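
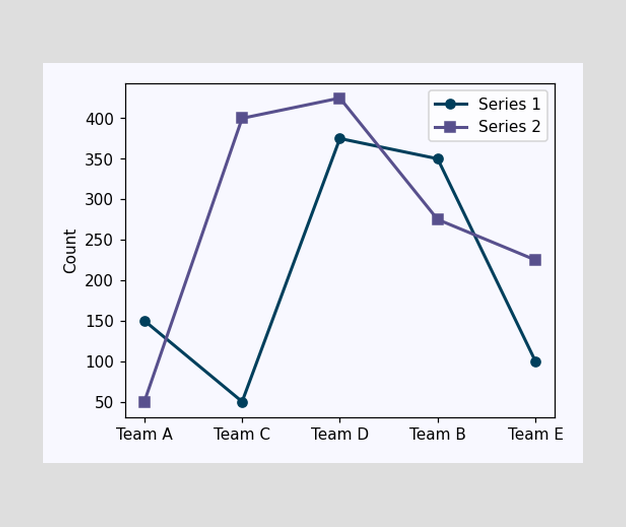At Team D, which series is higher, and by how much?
Series 2, by 50

At Team D, Series 2 sits above the other line by 50.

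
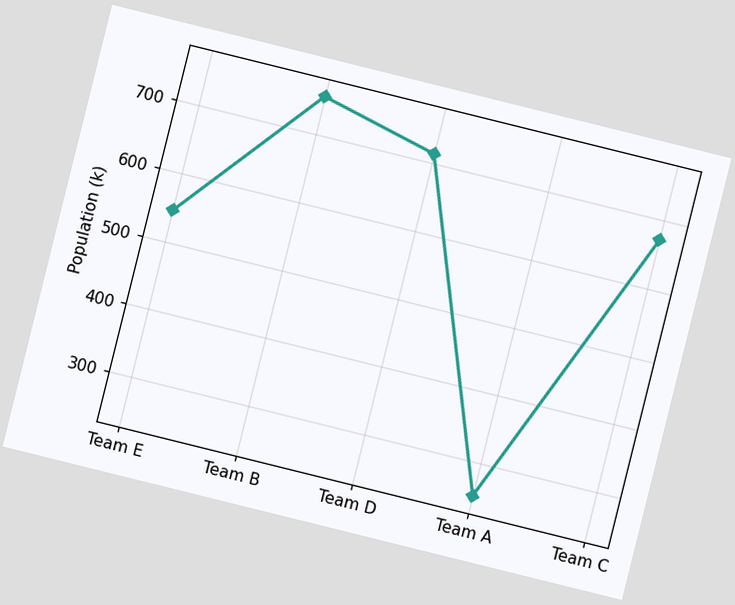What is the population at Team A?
252k

The chart is tilted about 14° clockwise. At Team A, the line is at 252k.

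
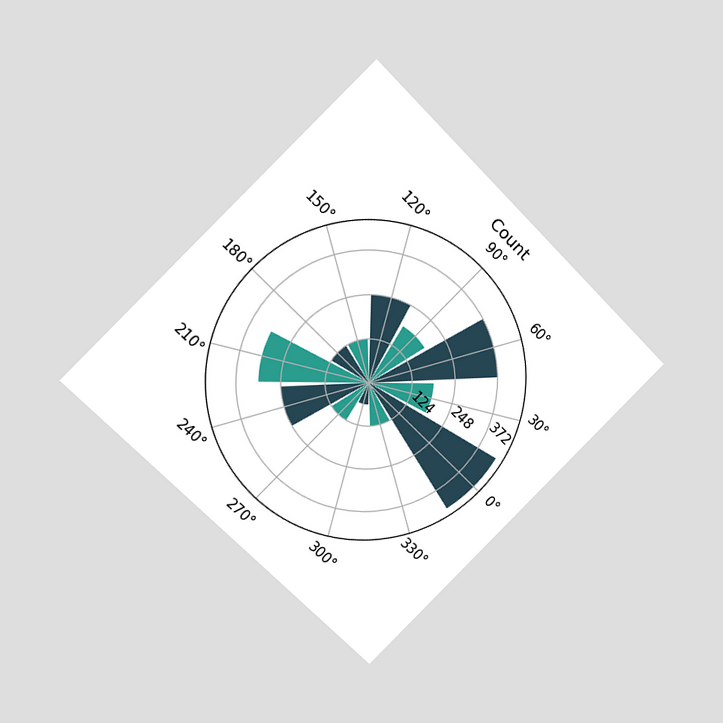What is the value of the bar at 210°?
The chart is tilted about 45° clockwise and viewed at a slight angle. The bar at 210° reaches 310 on the radial axis.

310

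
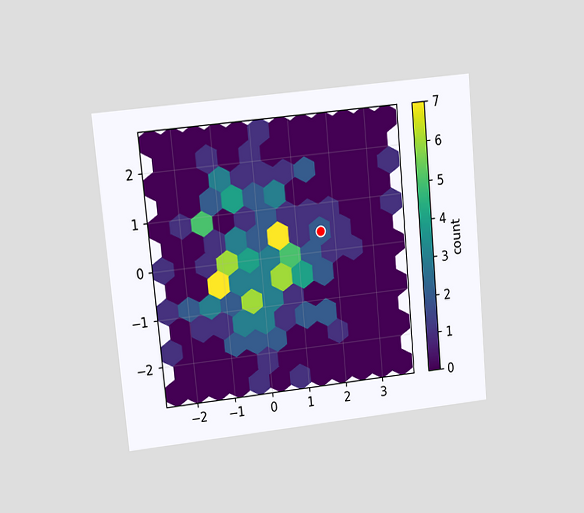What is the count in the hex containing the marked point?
The chart is tilted about 5° counter-clockwise and viewed at a slight angle. The marked hex reads 2 on the colorbar.

2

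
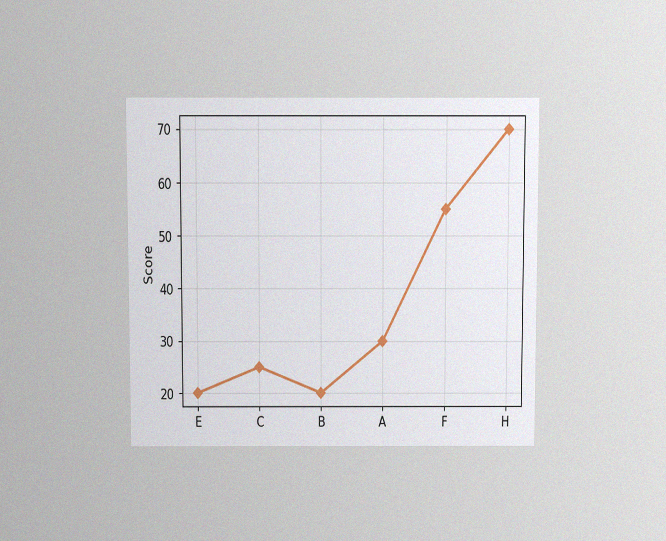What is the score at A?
30

The chart is viewed slightly from above, with some photo noise. At A, the line is at 30.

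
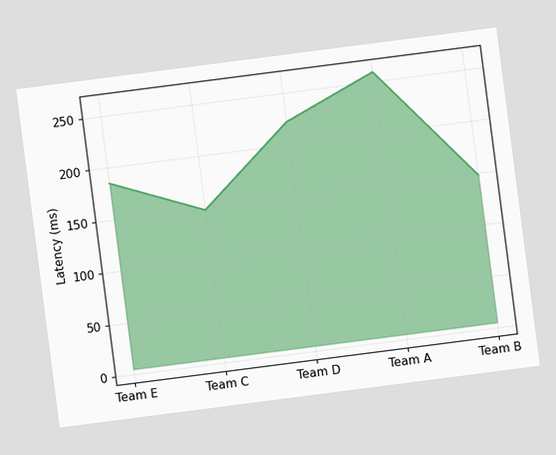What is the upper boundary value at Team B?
The chart is tilted about 7° counter-clockwise. At Team B the upper boundary is at 148ms.

148ms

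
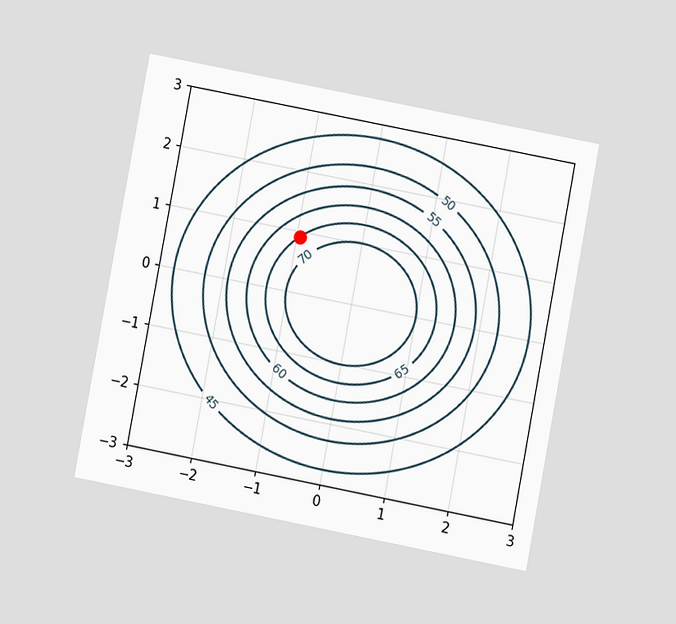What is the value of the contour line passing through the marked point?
The chart is tilted about 11° clockwise and viewed at a slight angle. The marked point sits on the contour labelled 65.

65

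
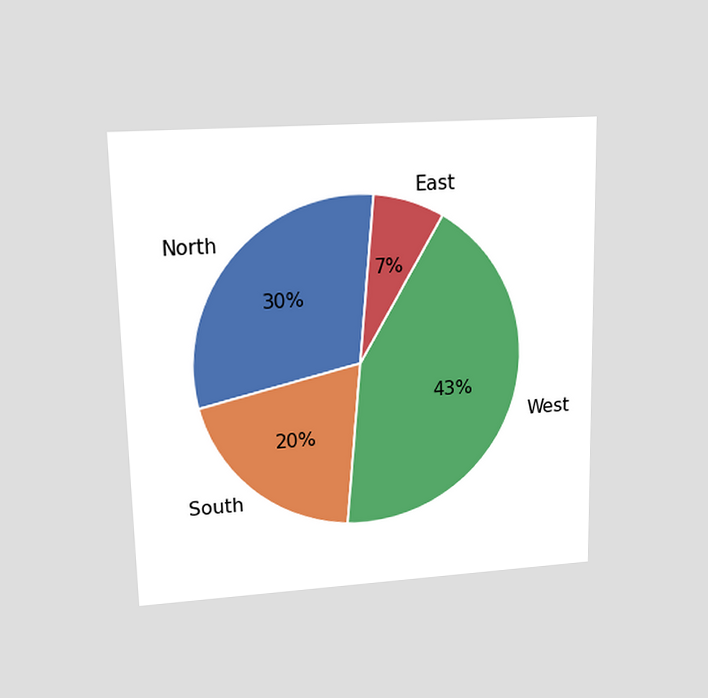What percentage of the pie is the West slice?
43%

The chart is viewed at a slight angle. The West slice takes up 43% of the pie.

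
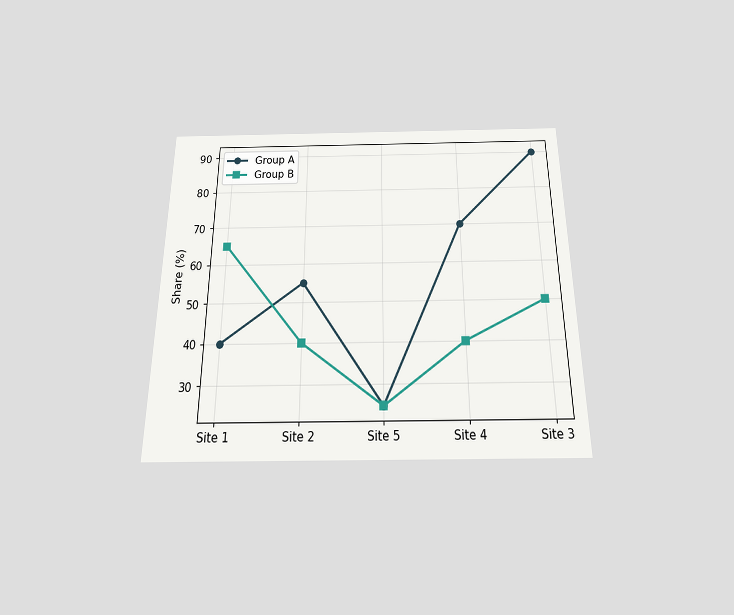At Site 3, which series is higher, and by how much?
The chart is viewed slightly from below. At Site 3, Group A sits above the other line by 40%.

Group A, by 40%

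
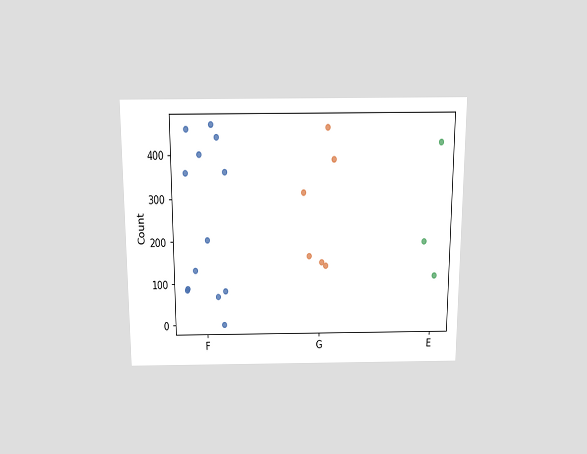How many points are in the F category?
The chart is viewed slightly from above. Counting the markers in the F column gives 13.

13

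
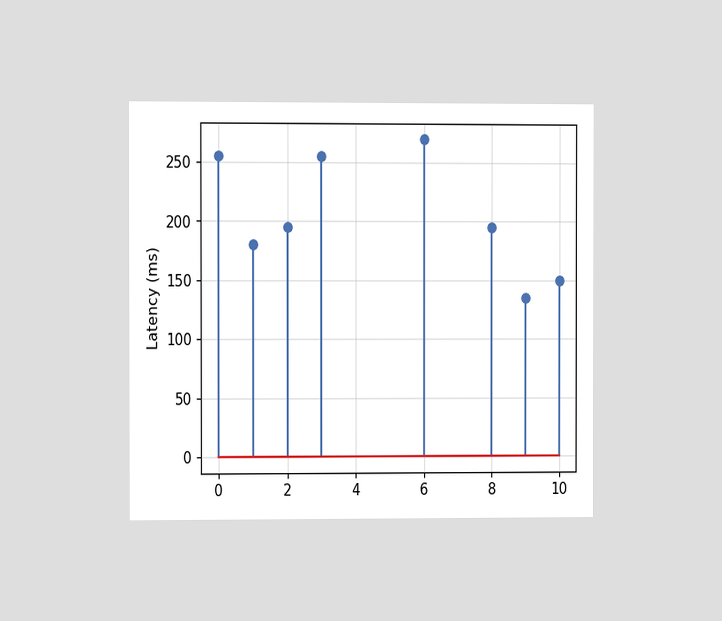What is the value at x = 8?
195ms

The chart is viewed at a slight angle. The stem at x=8 reaches 195ms.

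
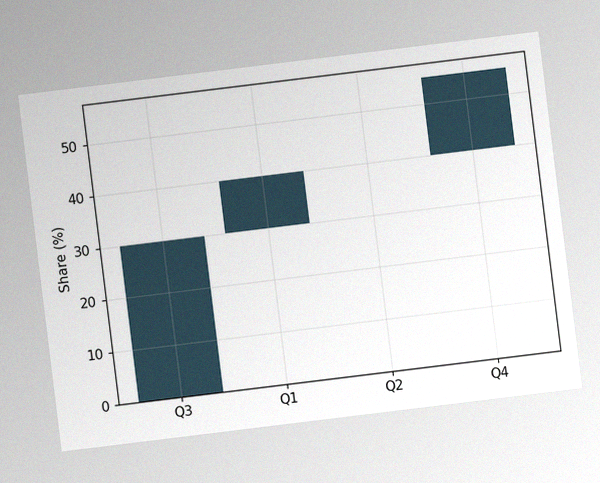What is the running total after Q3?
The chart is tilted about 7° counter-clockwise, with some photo noise. After Q3 the running total reaches 30%.

30%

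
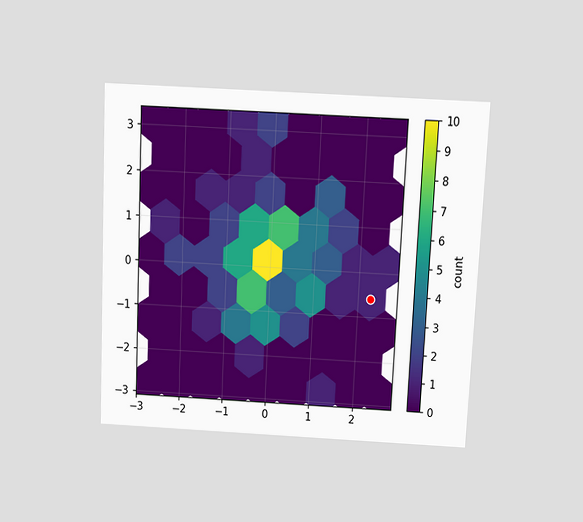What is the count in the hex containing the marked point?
1

The chart is tilted about 3° clockwise and viewed slightly from above. The marked hex reads 1 on the colorbar.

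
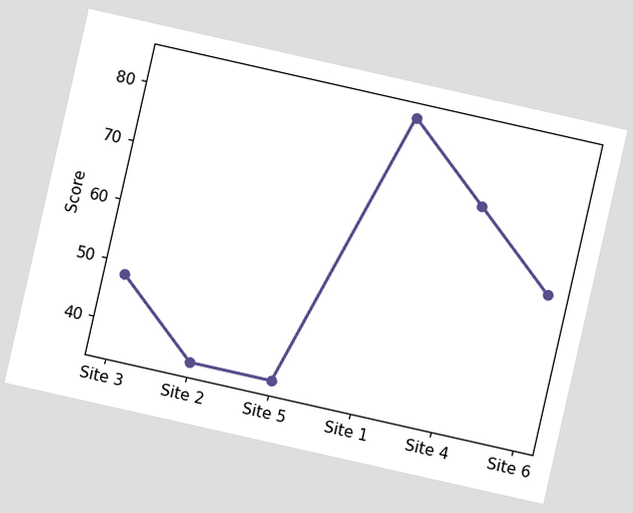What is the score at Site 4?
72

The chart is tilted about 13° clockwise. At Site 4, the line is at 72.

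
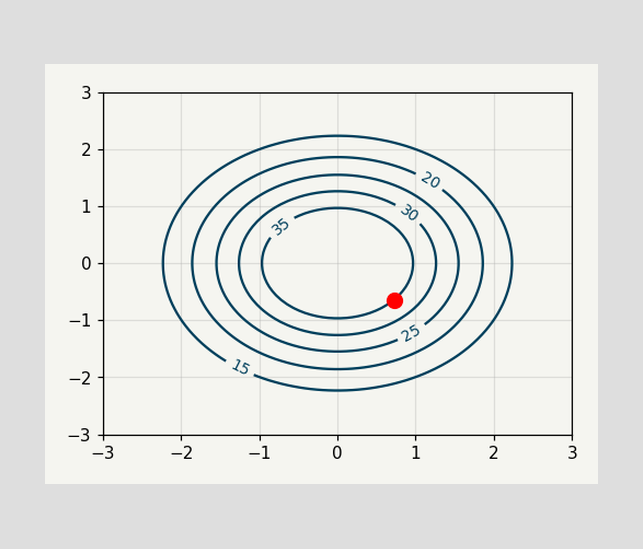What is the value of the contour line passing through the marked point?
The marked point sits on the contour labelled 35.

35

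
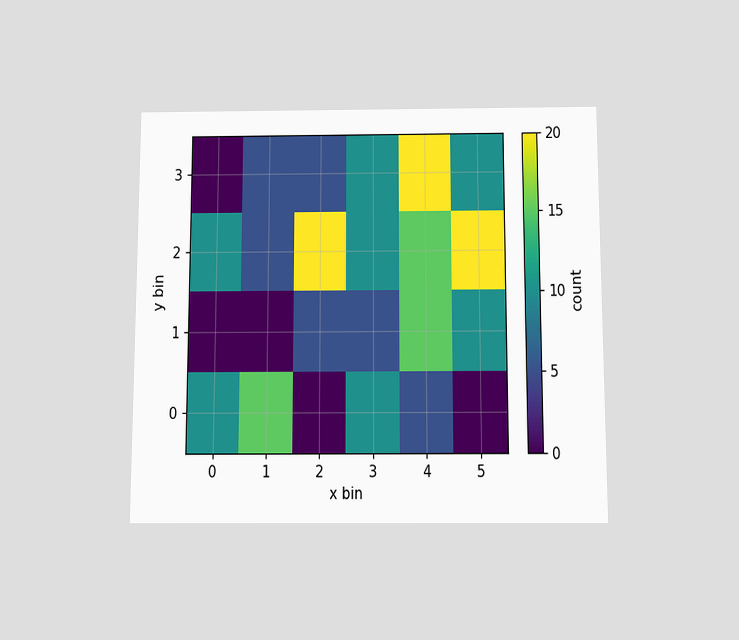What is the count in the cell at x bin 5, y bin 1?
The chart is viewed slightly from below. Matching the cell (5, 1) against the colorbar gives 10.

10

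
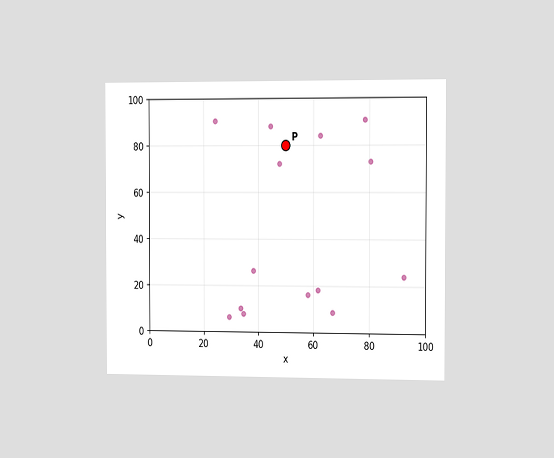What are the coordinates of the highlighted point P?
The chart is viewed slightly from the right. Following the gridlines from P to each axis, P sits at (50, 80).

(50, 80)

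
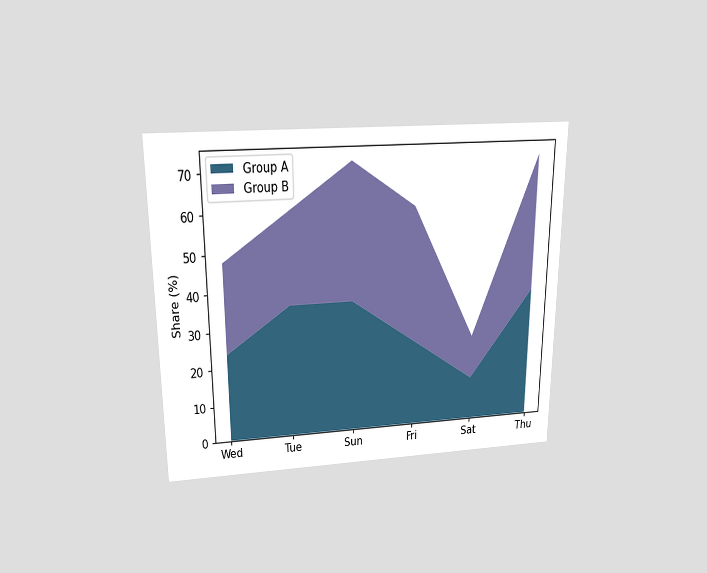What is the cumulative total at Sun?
The chart is viewed slightly from above. The stacked total at Sun reaches 72%.

72%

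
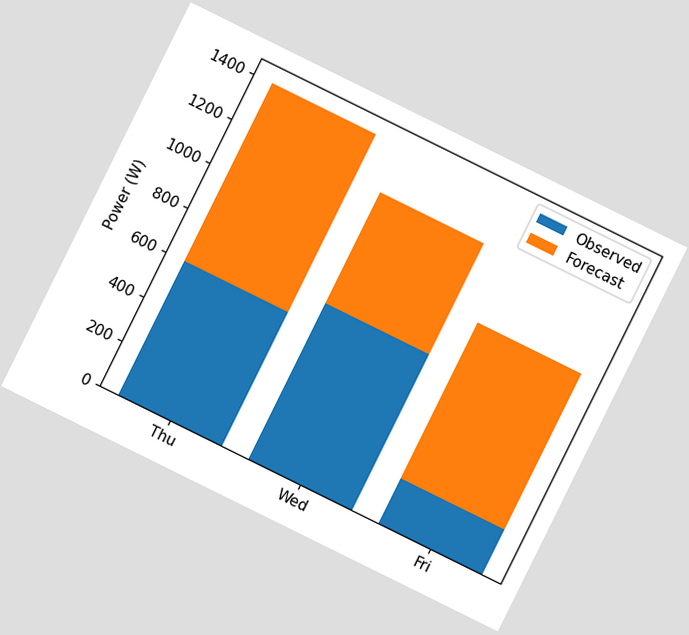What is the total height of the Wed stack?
The chart is tilted about 26° clockwise. The Wed stack's top reaches 1200W on the y-axis.

1200W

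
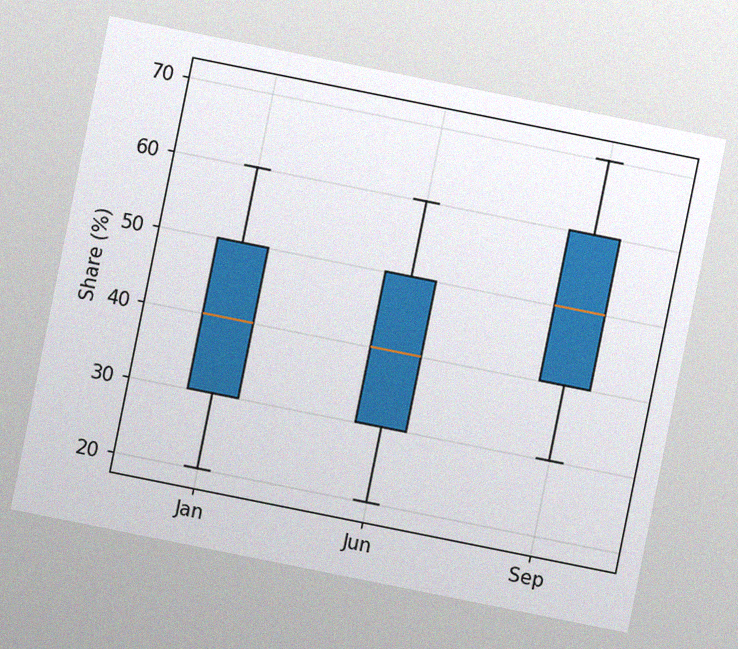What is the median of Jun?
40%

The chart is tilted about 11° clockwise, with some photo noise. The median line in the Jun box sits at 40%.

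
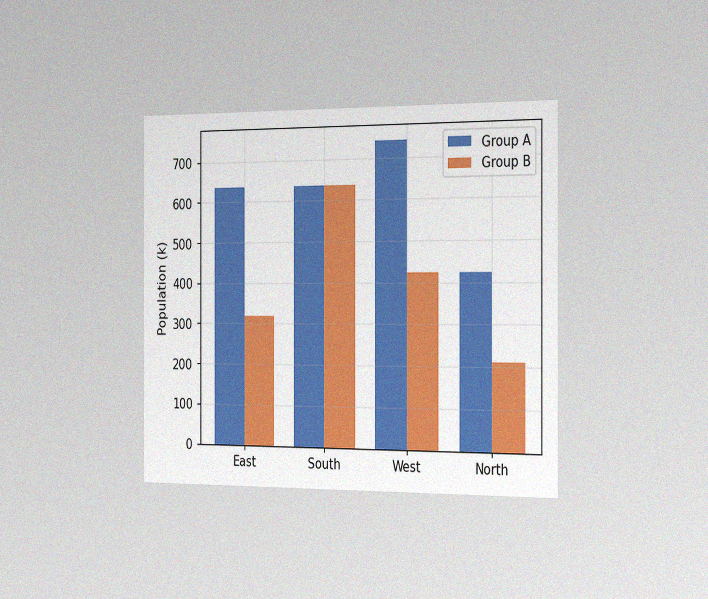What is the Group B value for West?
The chart is viewed slightly from the right, with some photo noise. The Group B bar at West reaches 424k on the y-axis.

424k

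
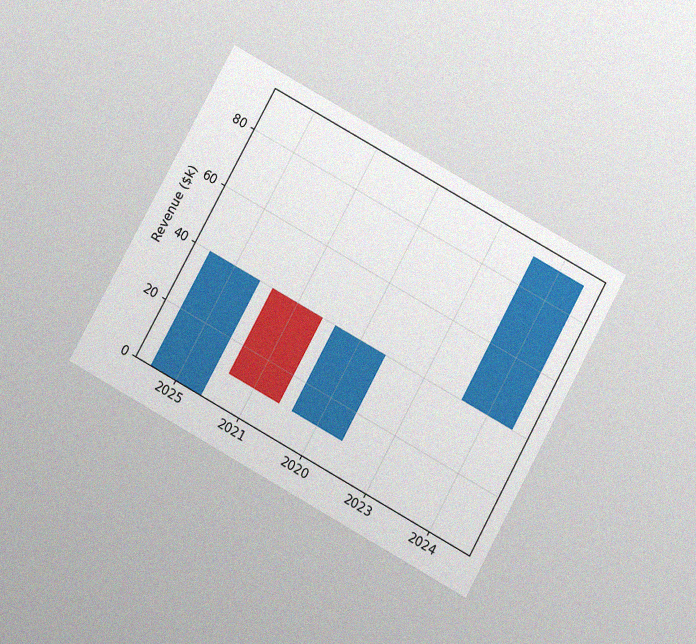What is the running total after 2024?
The chart is tilted about 29° clockwise and viewed slightly from below, with some photo noise. After 2024 the running total reaches $90k.

$90k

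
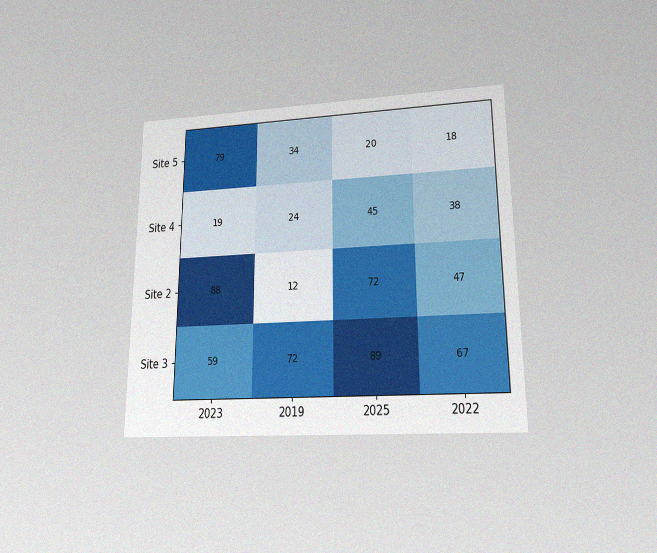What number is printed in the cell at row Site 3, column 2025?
The chart is viewed at a slight angle, with some photo noise. The (Site 3, 2025) cell reads 89.

89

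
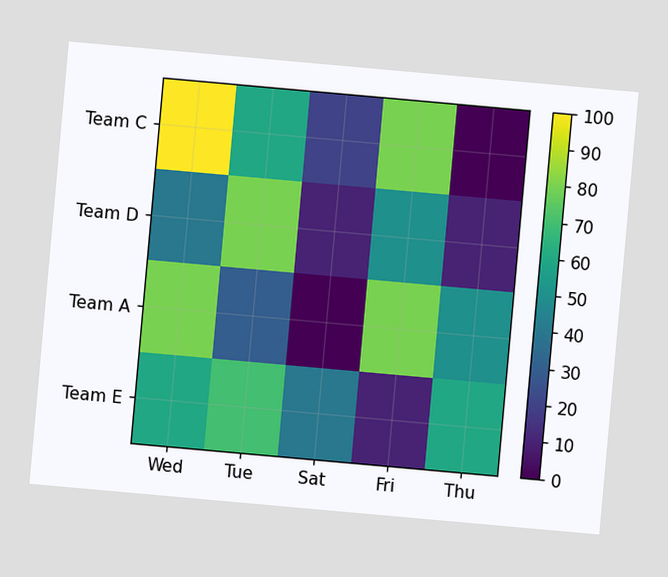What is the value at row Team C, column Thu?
0

The chart is tilted about 5° clockwise. Matching cell (Team C, Thu) against the colorbar gives 0.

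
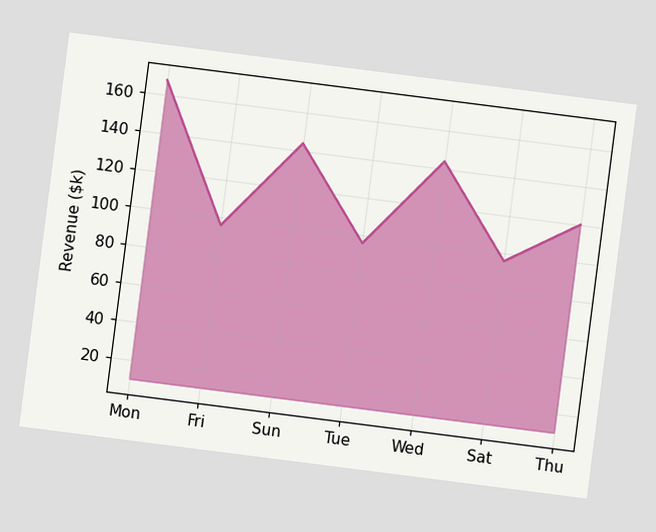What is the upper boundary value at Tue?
$96k

The chart is tilted about 7° clockwise. At Tue the upper boundary is at $96k.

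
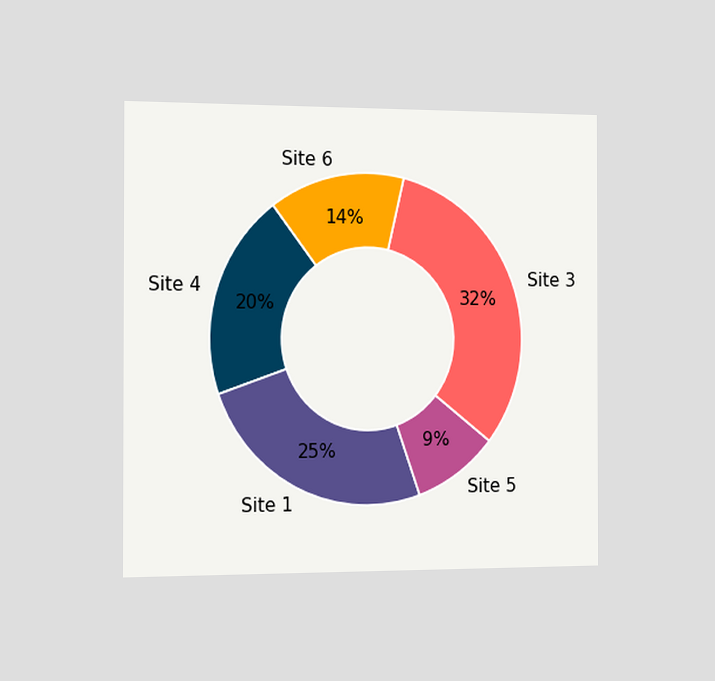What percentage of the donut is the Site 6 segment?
The chart is viewed slightly from the left. The Site 6 segment takes up 14% of the ring.

14%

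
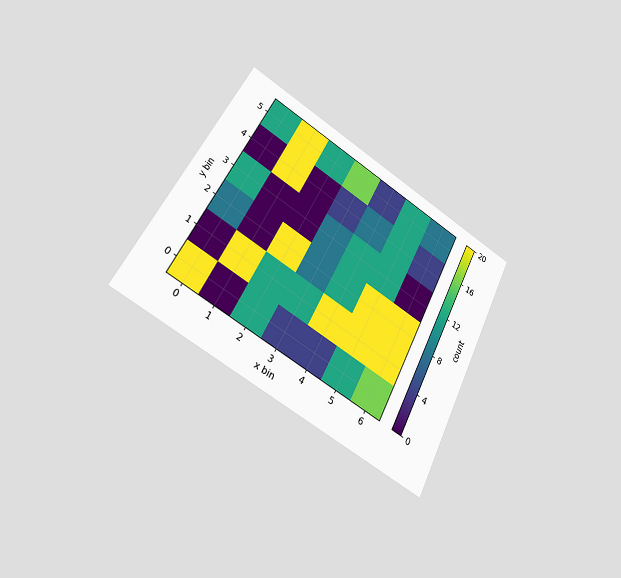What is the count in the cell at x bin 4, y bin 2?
The chart is tilted about 27° clockwise and viewed at a slight angle. Matching the cell (4, 2) against the colorbar gives 12.

12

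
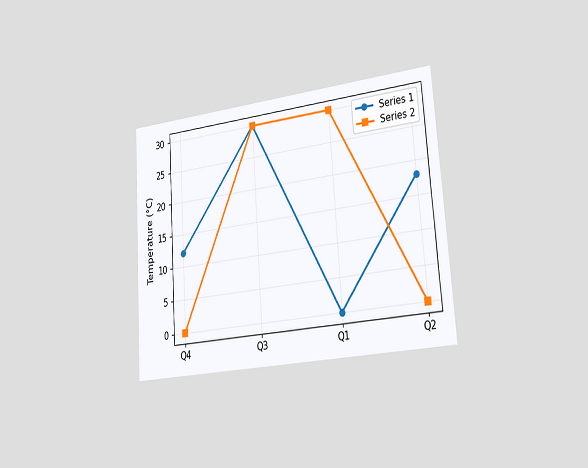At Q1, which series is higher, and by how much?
The chart is tilted about 4° counter-clockwise and viewed slightly from the right. At Q1, Series 2 sits above the other line by 30°C.

Series 2, by 30°C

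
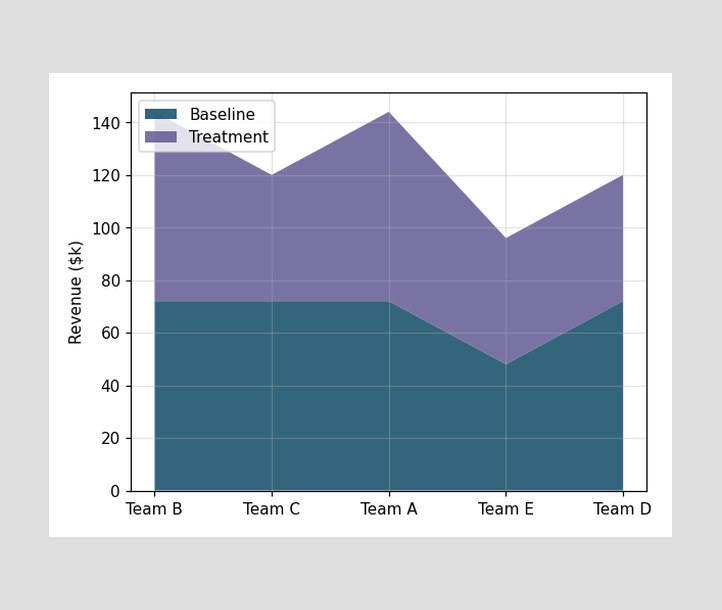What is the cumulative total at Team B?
The stacked total at Team B reaches $144k.

$144k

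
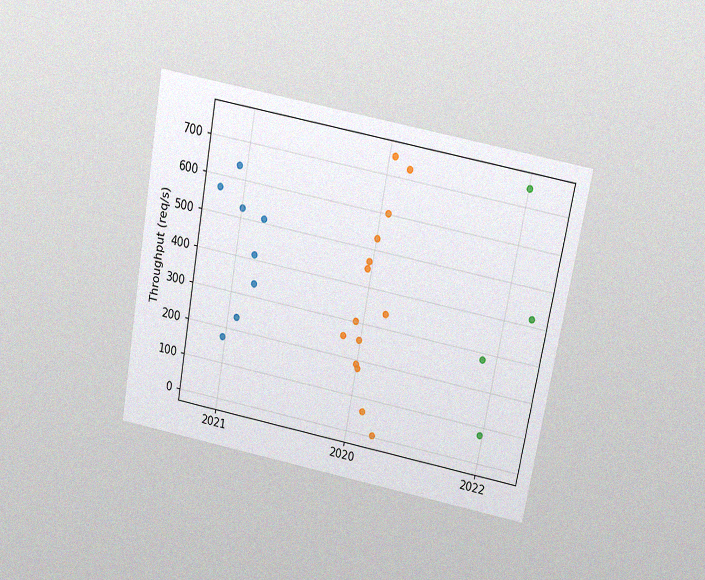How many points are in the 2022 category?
The chart is tilted about 10° clockwise and viewed slightly from above, with some photo noise. Counting the markers in the 2022 column gives 4.

4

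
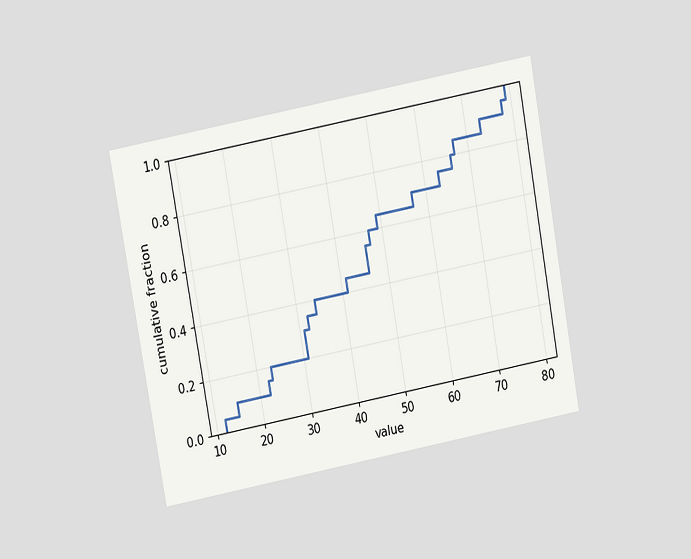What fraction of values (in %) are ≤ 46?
The chart is tilted about 10° counter-clockwise and viewed at a slight angle. At x=46 the ECDF step is at 55%.

55%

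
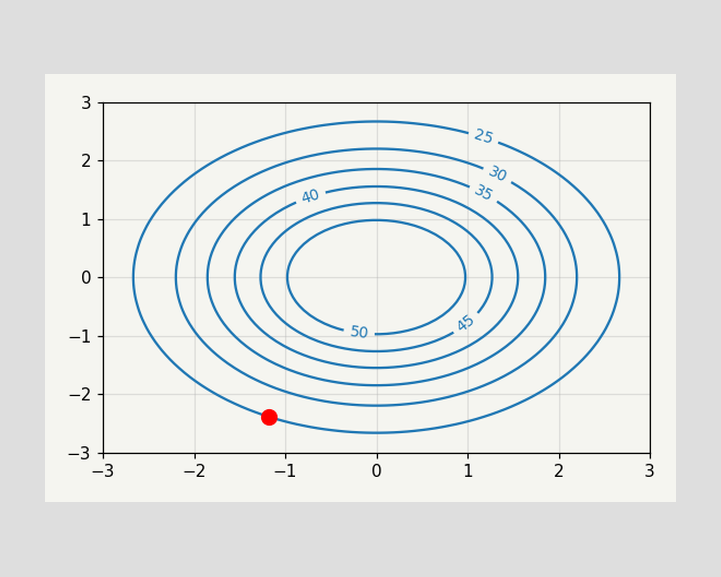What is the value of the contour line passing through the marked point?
25

The marked point sits on the contour labelled 25.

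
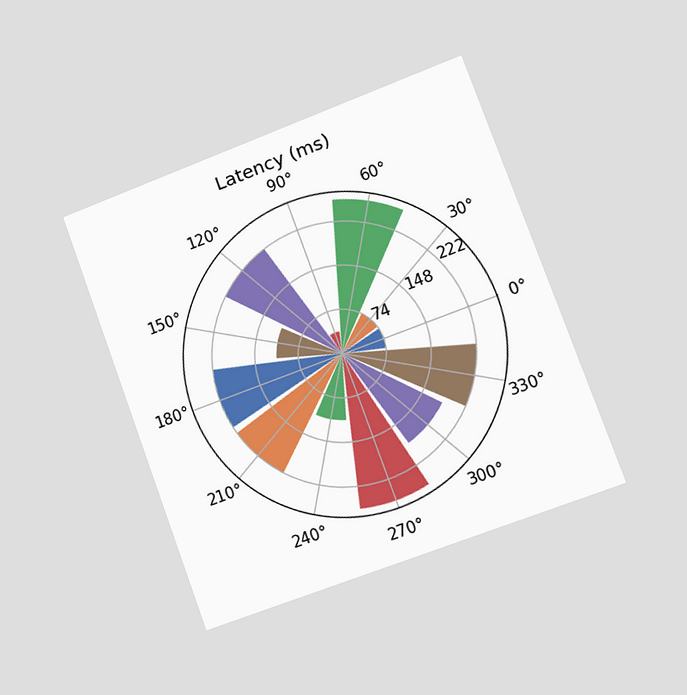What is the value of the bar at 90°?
The chart is tilted about 20° counter-clockwise and viewed slightly from the right. The bar at 90° reaches 37ms on the radial axis.

37ms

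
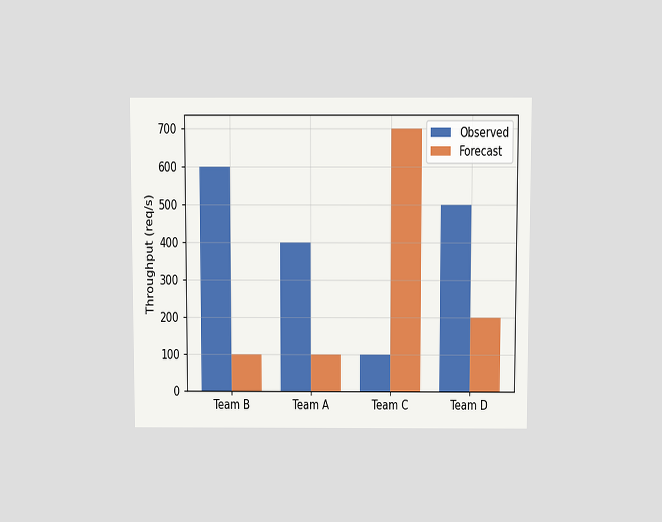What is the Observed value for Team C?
The chart is viewed slightly from above. The Observed bar at Team C reaches 100req/s on the y-axis.

100req/s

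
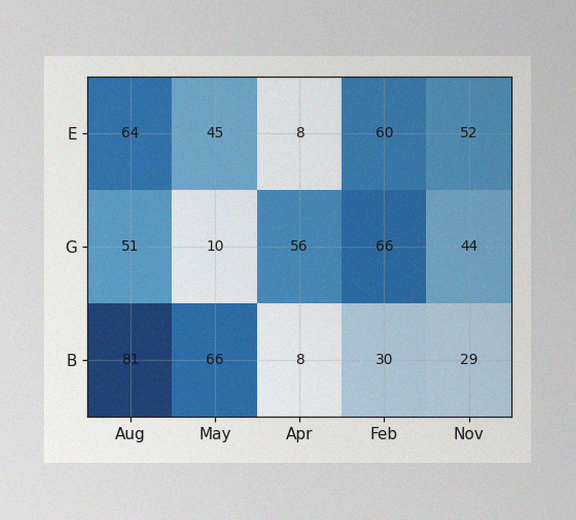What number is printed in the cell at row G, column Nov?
44

The image has some photo noise and uneven lighting. The (G, Nov) cell reads 44.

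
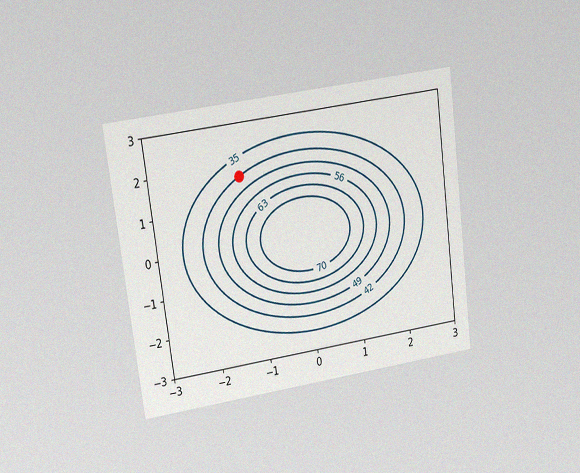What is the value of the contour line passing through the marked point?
The chart is tilted about 8° counter-clockwise and viewed at a slight angle, with some photo noise. The marked point sits on the contour labelled 42.

42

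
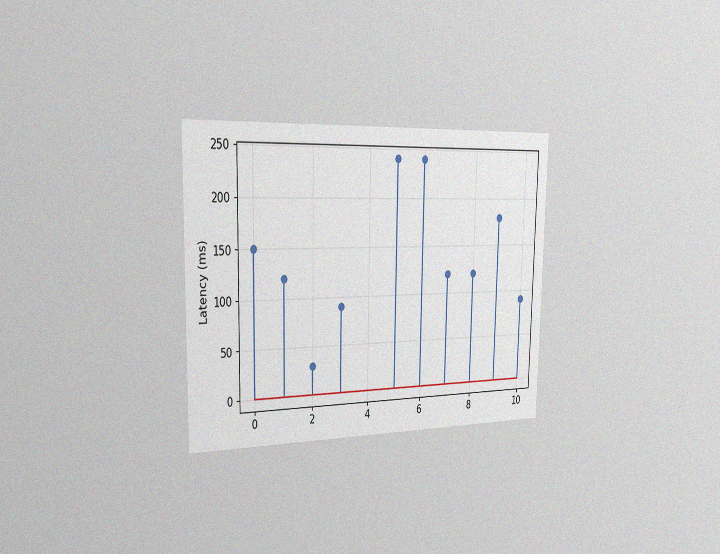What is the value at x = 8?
120ms

The chart is viewed slightly from the left, with some photo noise. The stem at x=8 reaches 120ms.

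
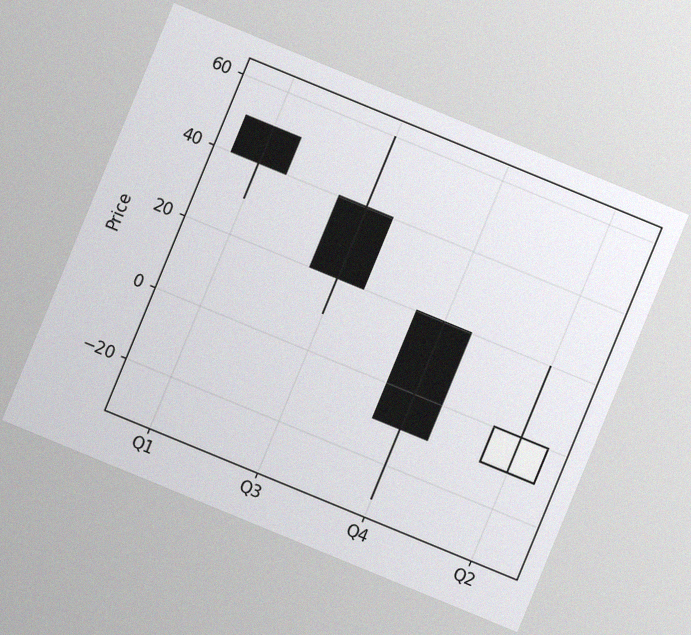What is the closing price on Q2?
0

The chart is tilted about 22° clockwise, with some photo noise. The Q2 candle closes at 0.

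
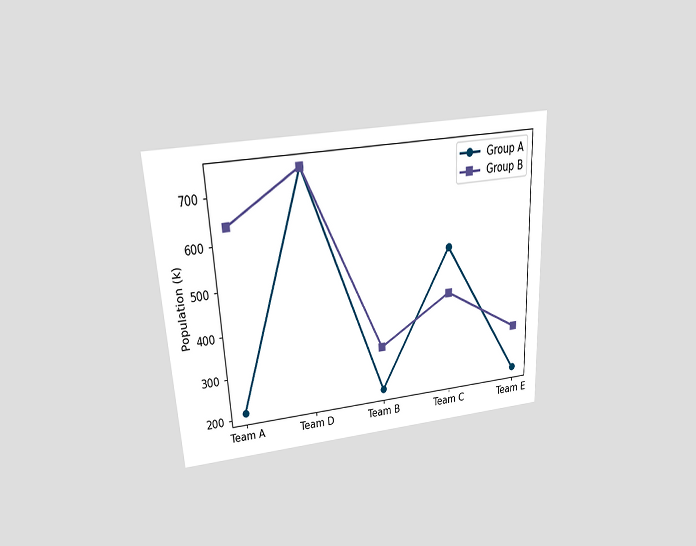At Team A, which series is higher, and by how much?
Group B, by 424k

The chart is tilted about 3° counter-clockwise and viewed slightly from above. At Team A, Group B sits above the other line by 424k.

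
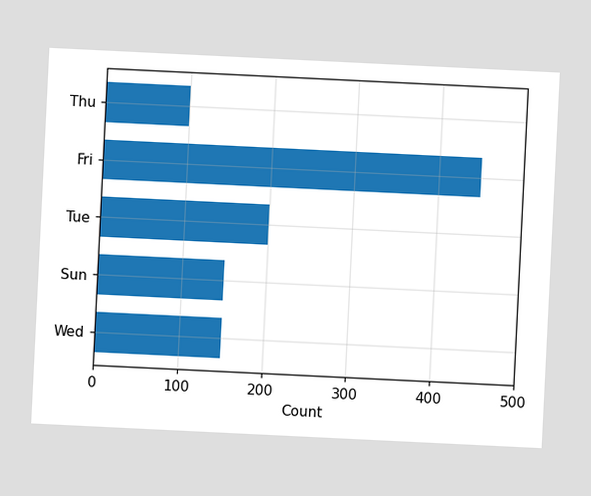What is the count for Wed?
150

The chart is tilted about 3° clockwise. Reading along the chart's x-axis, the Wed bar reaches 150.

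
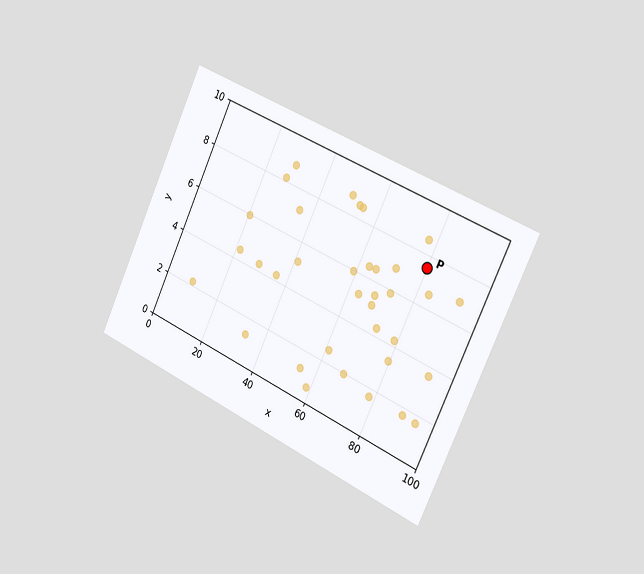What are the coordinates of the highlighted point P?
The chart is tilted about 25° clockwise and viewed slightly from the right. Following the gridlines from P to each axis, P sits at (80, 7.5).

(80, 7.5)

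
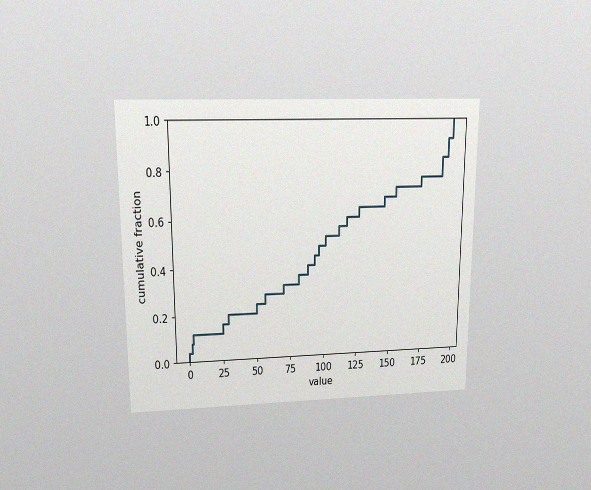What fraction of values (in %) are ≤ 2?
8%

The chart is viewed at a slight angle, with some photo noise. At x=2 the ECDF step is at 8%.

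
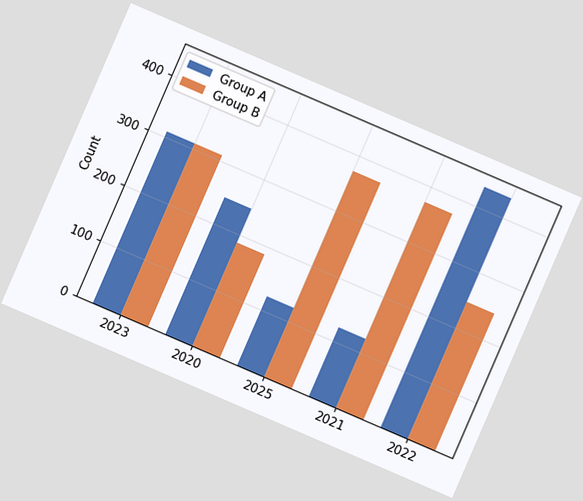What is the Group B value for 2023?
310

The chart is tilted about 23° clockwise. The Group B bar at 2023 reaches 310 on the y-axis.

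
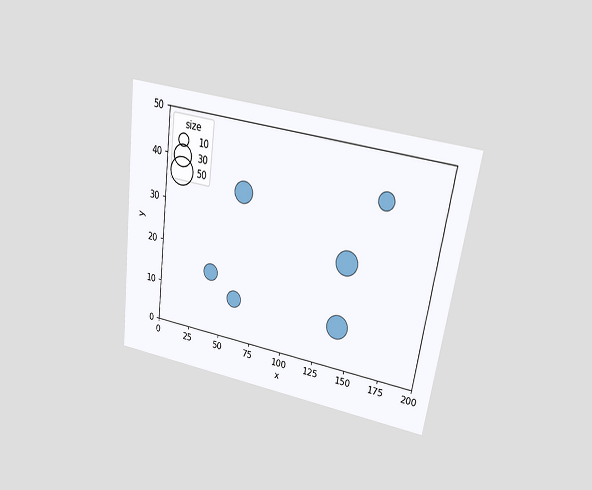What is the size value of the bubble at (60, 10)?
The chart is tilted about 8° clockwise and viewed at a slight angle. Matching the bubble at (60, 10) against the size legend gives 20.

20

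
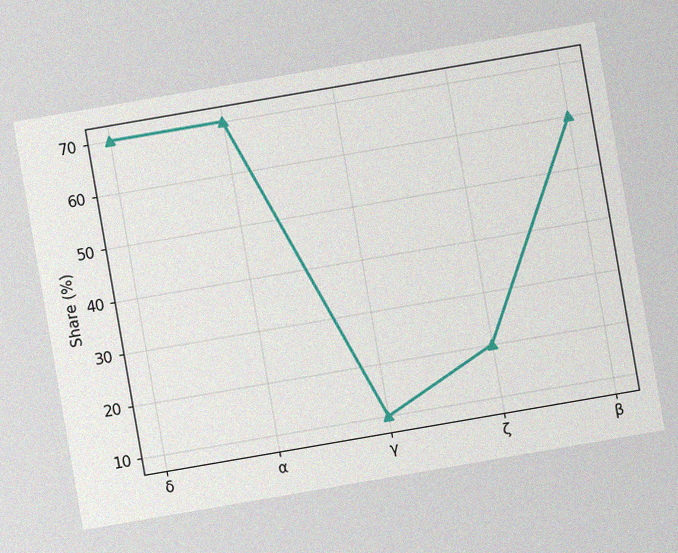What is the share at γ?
10%

The chart is tilted about 10° counter-clockwise, with some photo noise. At γ, the line is at 10%.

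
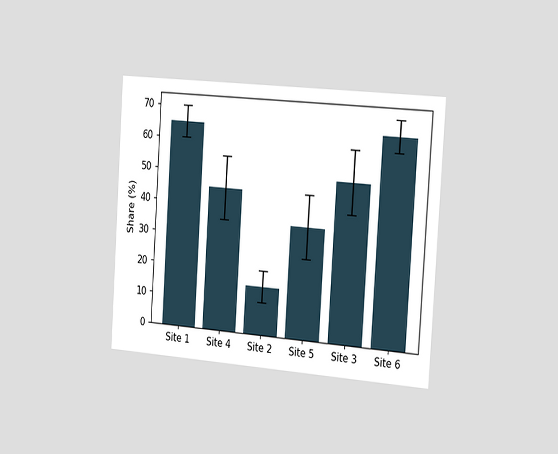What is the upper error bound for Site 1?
The chart is tilted about 4° clockwise and viewed slightly from the right. The Site 1 bar's upper whisker reaches 70%.

70%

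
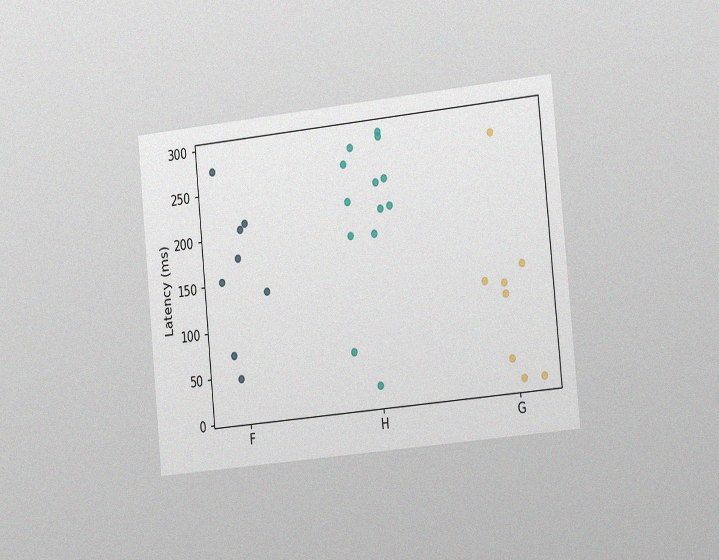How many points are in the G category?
The chart is tilted about 6° counter-clockwise and viewed slightly from the right, with some photo noise. Counting the markers in the G column gives 8.

8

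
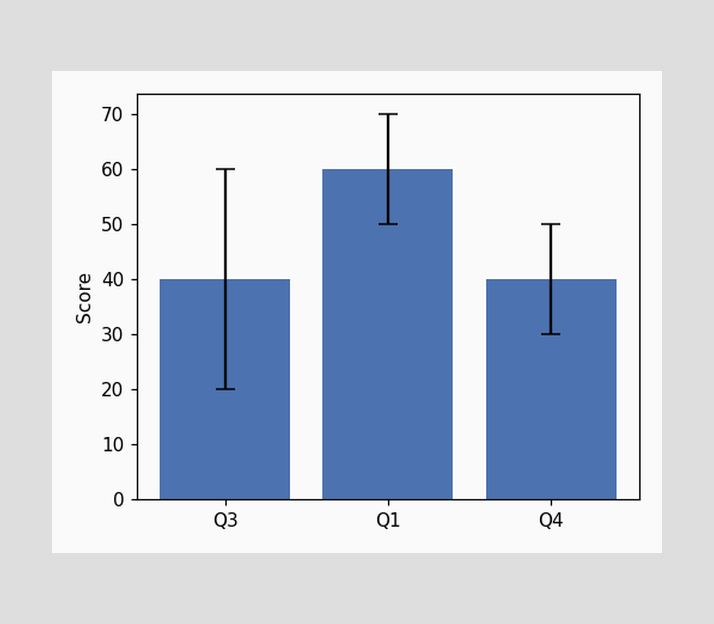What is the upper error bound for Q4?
50

The Q4 bar's upper whisker reaches 50.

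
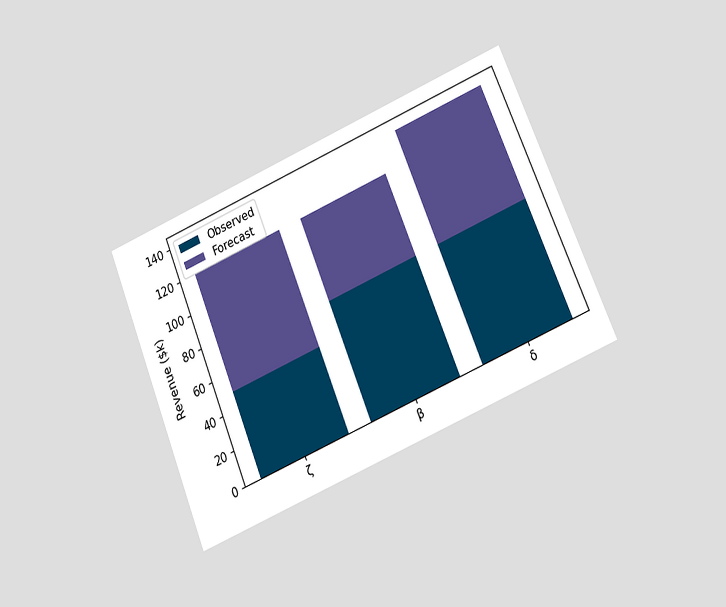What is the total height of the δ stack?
$140k

The chart is tilted about 23° counter-clockwise and viewed at a slight angle. The δ stack's top reaches $140k on the y-axis.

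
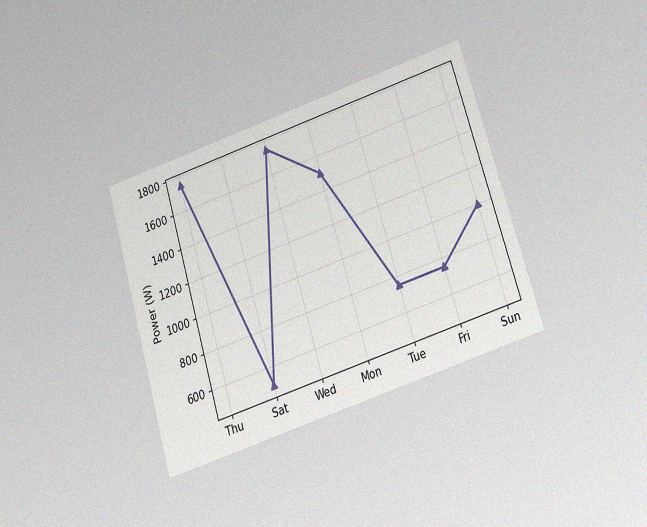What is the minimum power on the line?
500W

The chart is tilted about 17° counter-clockwise and viewed slightly from below, with some photo noise. The lowest point is at Sat, and reading across to the y-axis gives 500W.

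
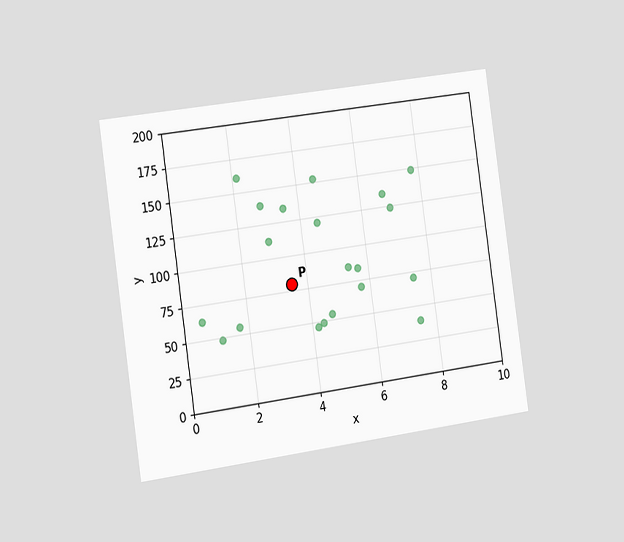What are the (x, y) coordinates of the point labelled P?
The chart is tilted about 8° counter-clockwise and viewed slightly from the left. Following the gridlines from P to each axis, P sits at (3.5, 80).

(3.5, 80)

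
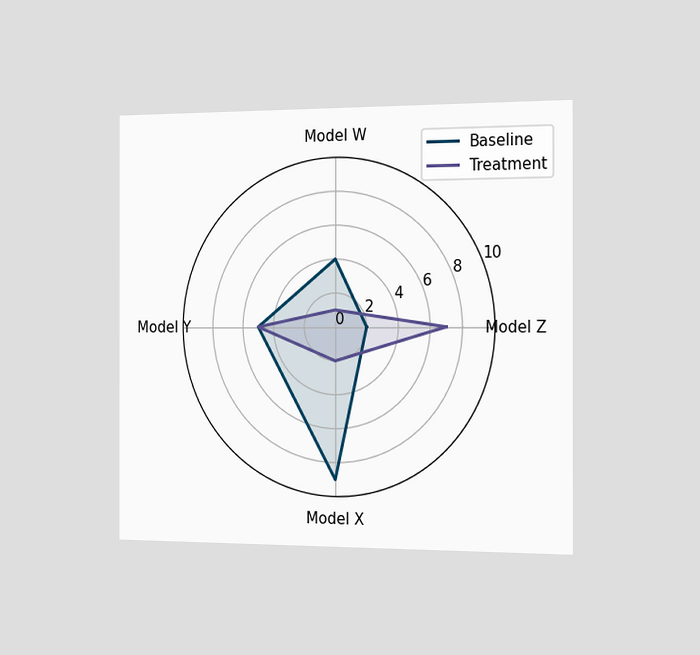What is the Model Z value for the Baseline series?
The chart is viewed slightly from the right. On the Model Z axis, Baseline reaches 2.

2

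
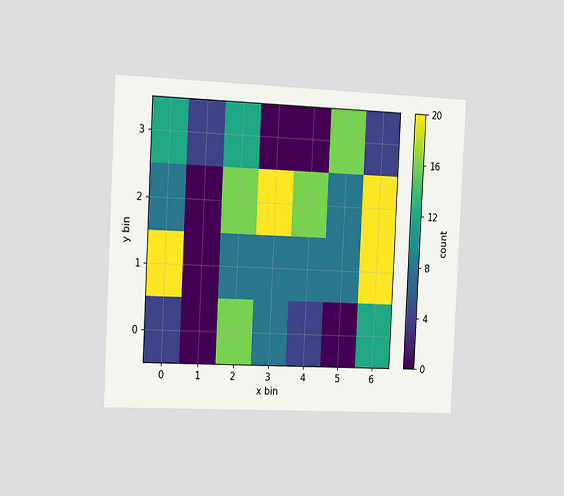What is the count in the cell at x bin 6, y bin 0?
The chart is tilted about 3° clockwise and viewed slightly from the left. Matching the cell (6, 0) against the colorbar gives 12.

12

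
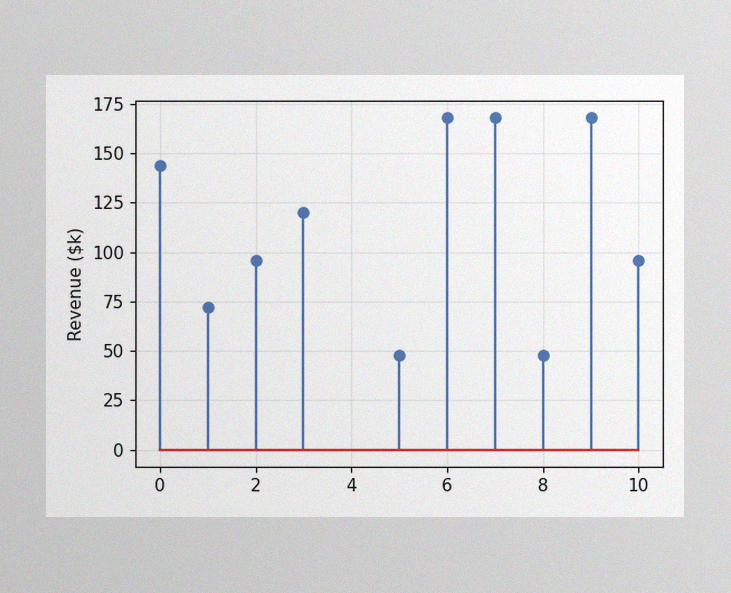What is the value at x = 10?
The image has some photo noise and uneven lighting. The stem at x=10 reaches $96k.

$96k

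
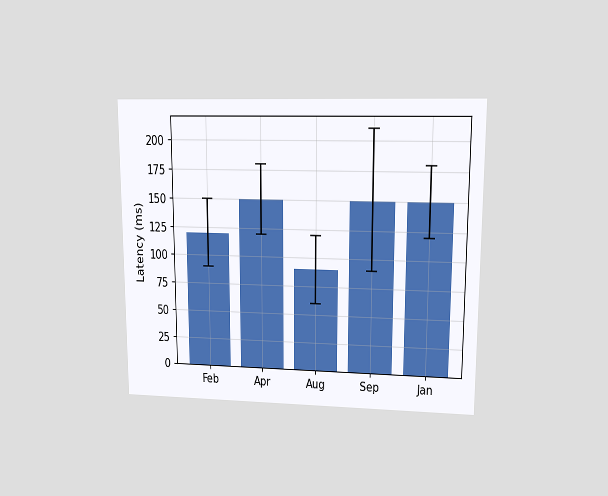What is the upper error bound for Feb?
150ms

The chart is viewed at a slight angle. The Feb bar's upper whisker reaches 150ms.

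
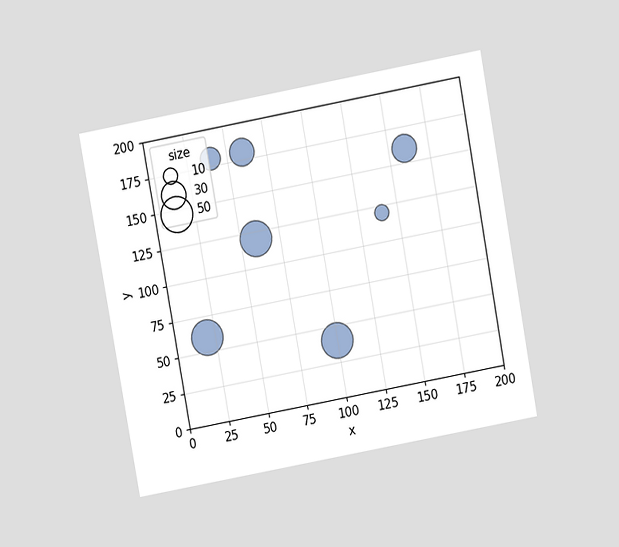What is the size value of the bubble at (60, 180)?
30

The chart is tilted about 10° counter-clockwise and viewed at a slight angle. Matching the bubble at (60, 180) against the size legend gives 30.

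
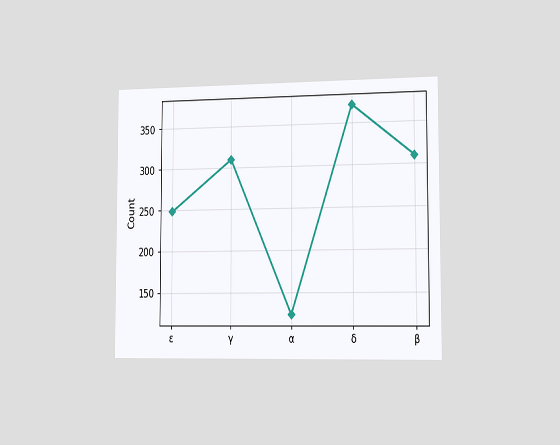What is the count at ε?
The chart is viewed slightly from the right. At ε, the line is at 248.

248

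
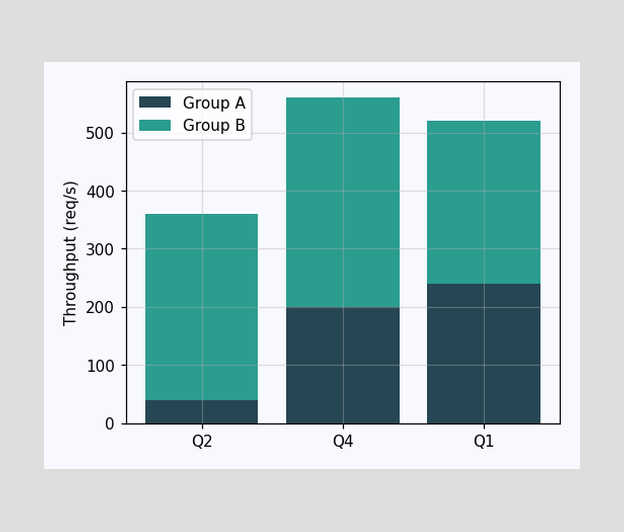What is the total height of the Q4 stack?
560req/s

The Q4 stack's top reaches 560req/s on the y-axis.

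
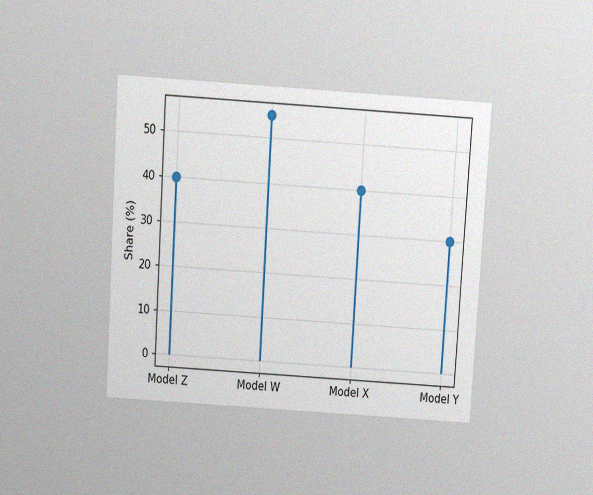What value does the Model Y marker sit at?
30%

The chart is tilted about 4° clockwise and viewed slightly from above, with some photo noise. The Model Y marker sits at 30%.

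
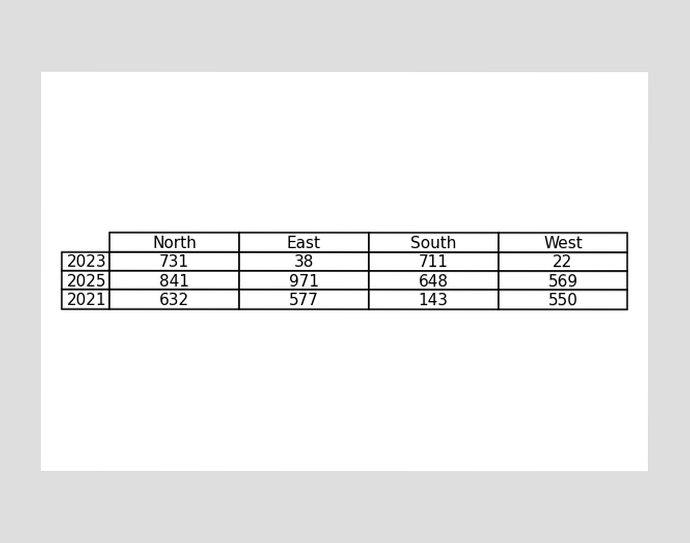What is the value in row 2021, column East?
The (2021, East) cell reads 577.

577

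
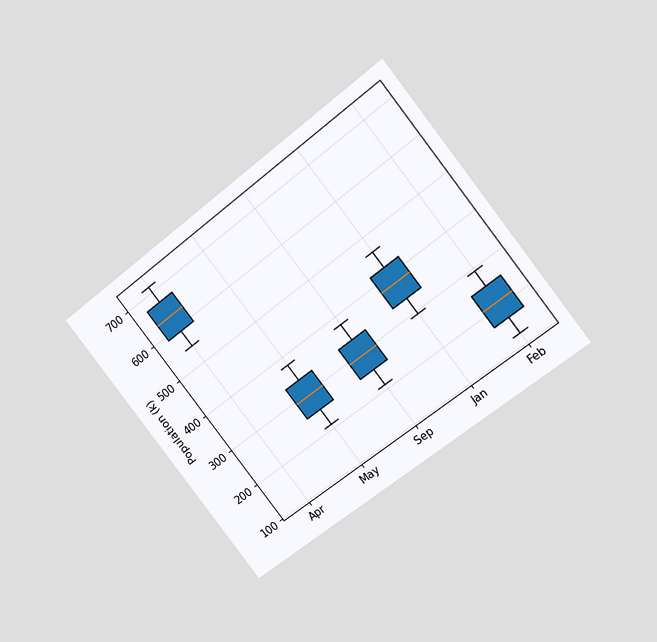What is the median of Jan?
378k

The chart is tilted about 38° counter-clockwise and viewed at a slight angle. The median line in the Jan box sits at 378k.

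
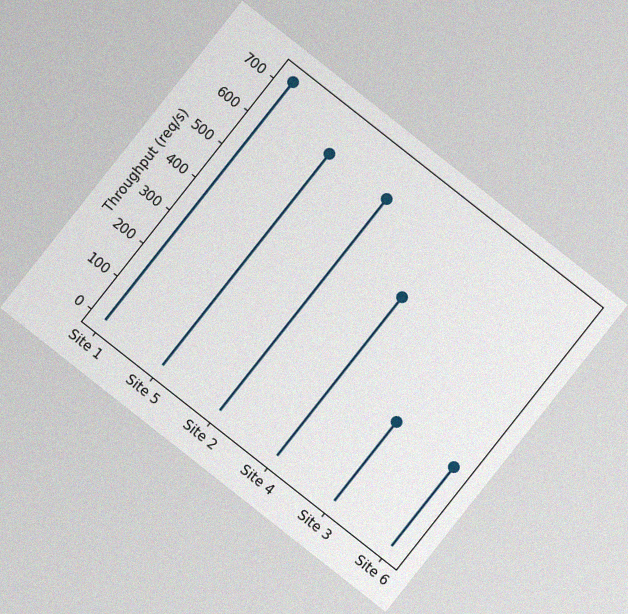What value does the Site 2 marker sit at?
The chart is tilted about 38° clockwise, with some photo noise. The Site 2 marker sits at 640req/s.

640req/s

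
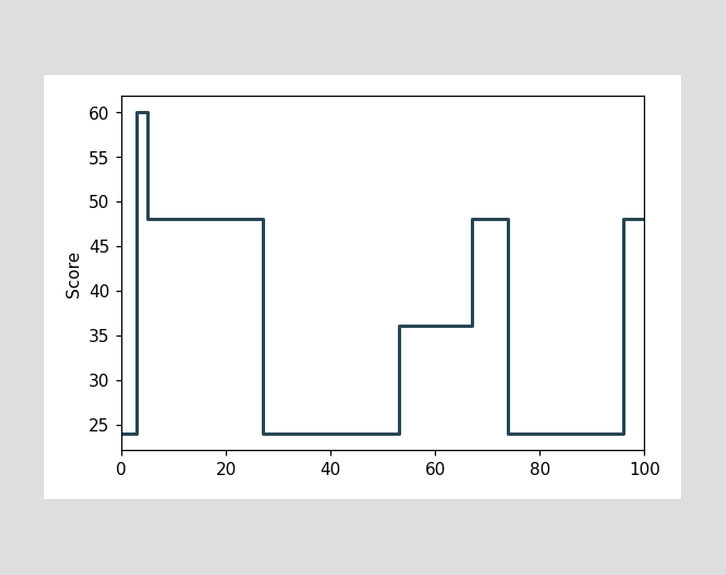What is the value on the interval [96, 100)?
48

On [96, 100) the step sits at 48.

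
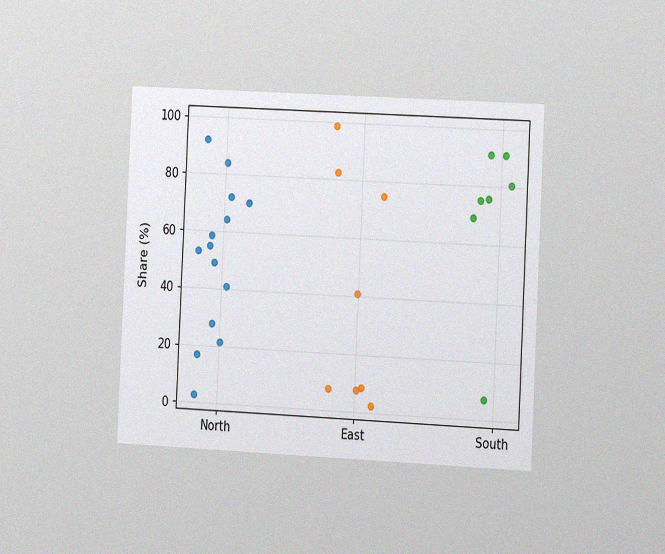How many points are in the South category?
7

The chart is tilted about 3° clockwise and viewed slightly from the right, with some photo noise. Counting the markers in the South column gives 7.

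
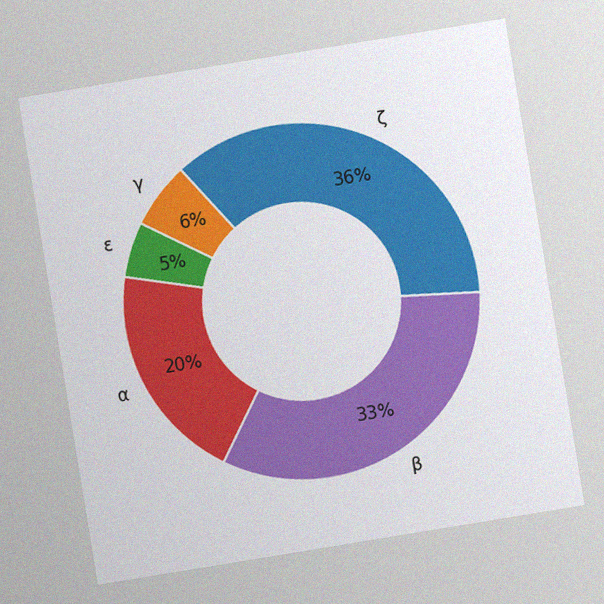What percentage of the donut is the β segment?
33%

The chart is tilted about 9° counter-clockwise, with some photo noise. The β segment takes up 33% of the ring.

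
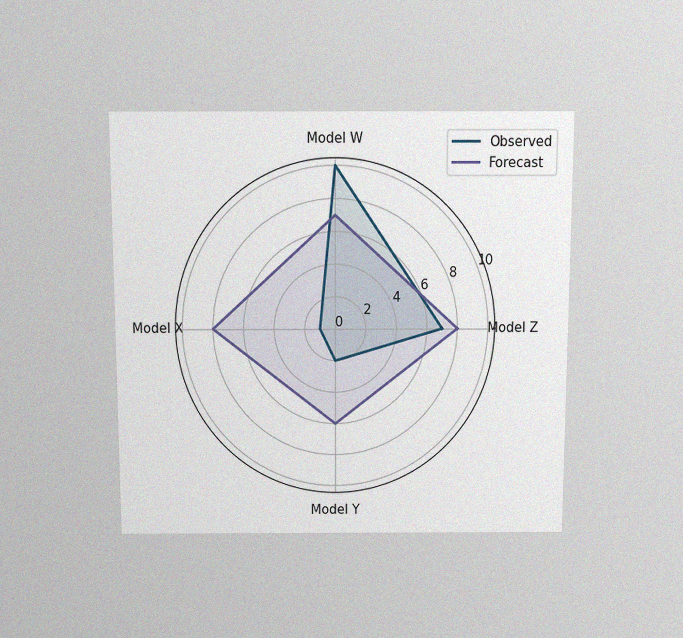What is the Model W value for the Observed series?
The chart is viewed slightly from above, with some photo noise. On the Model W axis, Observed reaches 10.

10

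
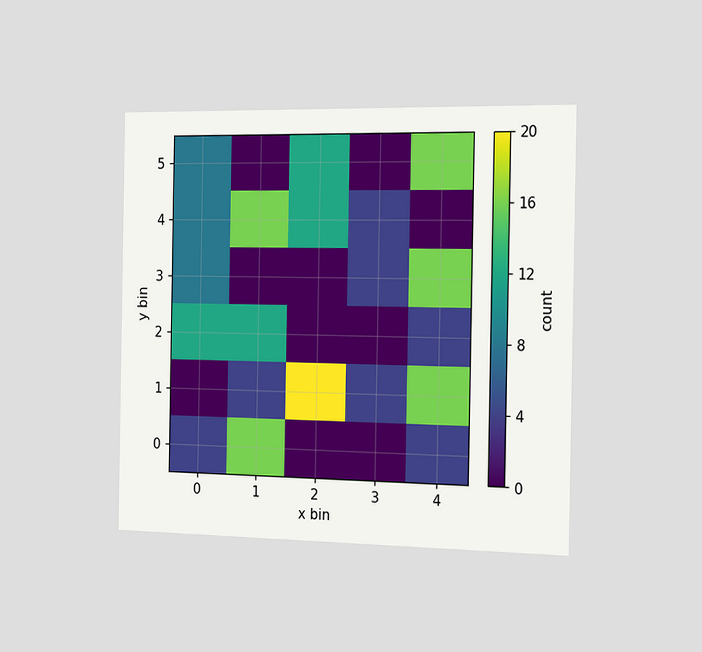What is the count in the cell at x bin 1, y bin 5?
The chart is viewed slightly from the right. Matching the cell (1, 5) against the colorbar gives 0.

0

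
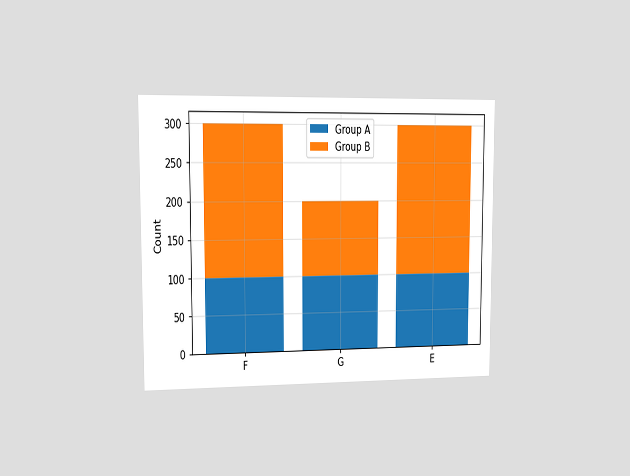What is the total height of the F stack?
The chart is viewed slightly from the left. The F stack's top reaches 300 on the y-axis.

300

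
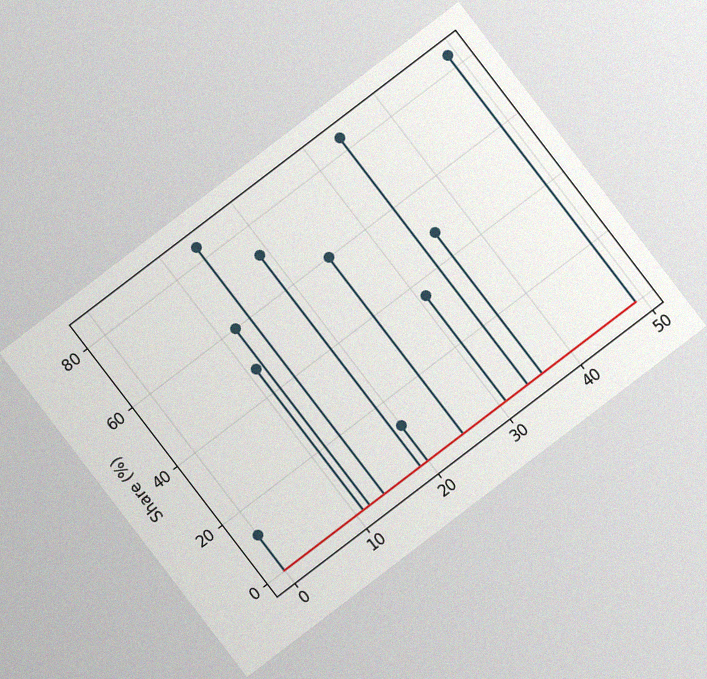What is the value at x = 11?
48%

The chart is tilted about 37° counter-clockwise, with some photo noise. The stem at x=11 reaches 48%.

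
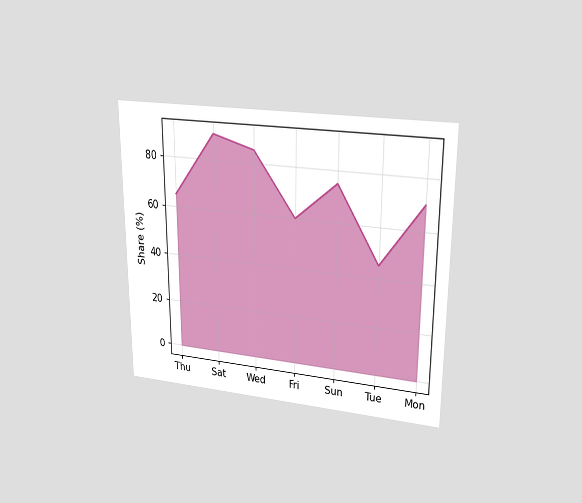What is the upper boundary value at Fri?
60%

The chart is viewed at a slight angle. At Fri the upper boundary is at 60%.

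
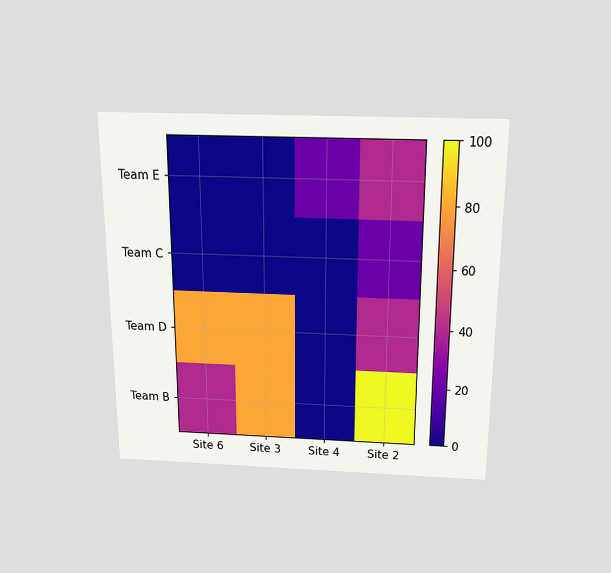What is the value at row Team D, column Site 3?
The chart is viewed slightly from above. Matching cell (Team D, Site 3) against the colorbar gives 80.

80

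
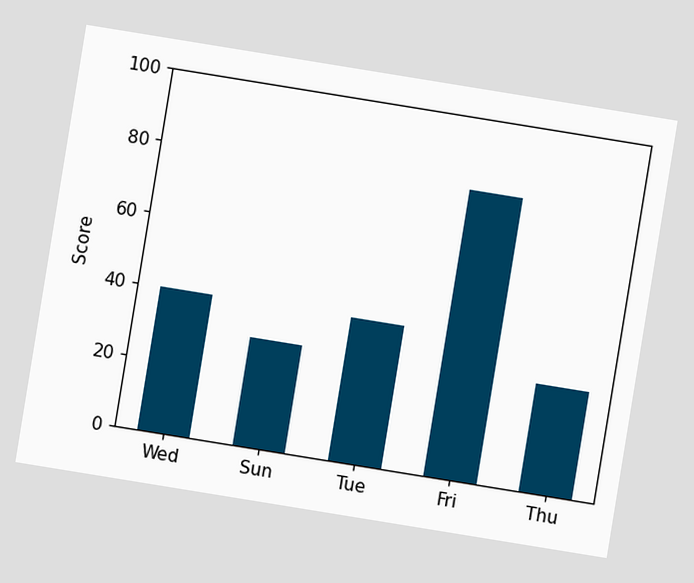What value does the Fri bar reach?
The chart is tilted about 9° clockwise. Reading along the chart's y-axis, the Fri bar reaches 80.

80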